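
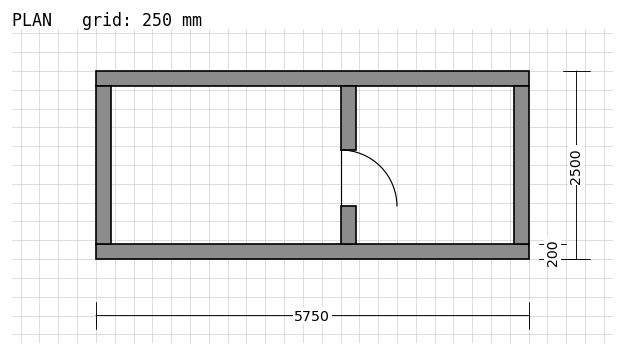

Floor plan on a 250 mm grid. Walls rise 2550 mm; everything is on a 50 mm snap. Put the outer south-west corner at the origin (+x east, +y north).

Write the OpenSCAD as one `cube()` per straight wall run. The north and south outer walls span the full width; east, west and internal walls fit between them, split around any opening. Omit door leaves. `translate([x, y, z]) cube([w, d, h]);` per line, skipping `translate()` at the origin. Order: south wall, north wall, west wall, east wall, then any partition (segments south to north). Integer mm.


cube([5750, 200, 2550]);
translate([0, 2300, 0]) cube([5750, 200, 2550]);
translate([0, 200, 0]) cube([200, 2100, 2550]);
translate([5550, 200, 0]) cube([200, 2100, 2550]);
translate([3250, 200, 0]) cube([200, 500, 2550]);
translate([3250, 1450, 0]) cube([200, 850, 2550]);


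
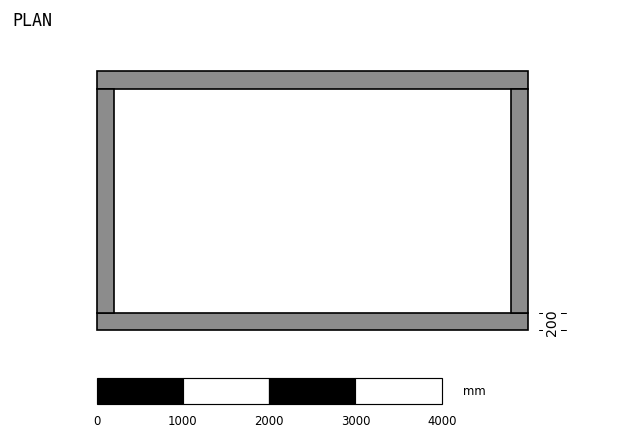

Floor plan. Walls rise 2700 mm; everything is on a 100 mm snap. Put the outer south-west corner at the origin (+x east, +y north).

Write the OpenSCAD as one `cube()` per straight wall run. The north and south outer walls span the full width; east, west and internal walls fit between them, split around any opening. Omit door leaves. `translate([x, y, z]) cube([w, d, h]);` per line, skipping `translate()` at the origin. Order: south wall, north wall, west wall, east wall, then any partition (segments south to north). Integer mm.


cube([5000, 200, 2700]);
translate([0, 2800, 0]) cube([5000, 200, 2700]);
translate([0, 200, 0]) cube([200, 2600, 2700]);
translate([4800, 200, 0]) cube([200, 2600, 2700]);


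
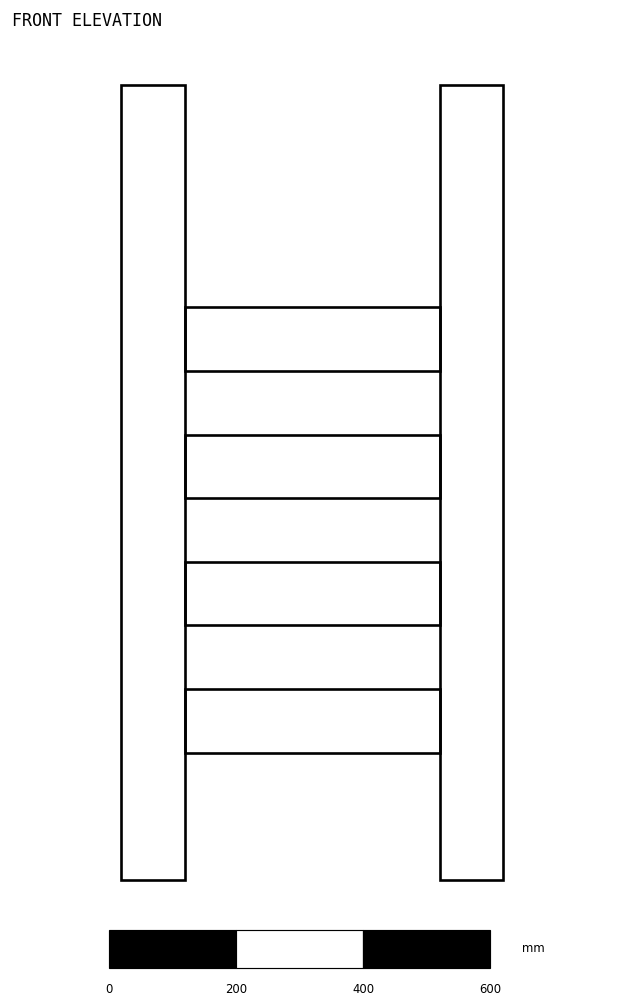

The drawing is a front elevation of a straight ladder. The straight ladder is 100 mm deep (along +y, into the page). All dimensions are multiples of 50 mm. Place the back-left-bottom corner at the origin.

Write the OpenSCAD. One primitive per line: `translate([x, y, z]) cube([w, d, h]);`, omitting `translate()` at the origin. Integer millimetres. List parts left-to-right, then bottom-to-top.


cube([100, 100, 1250]);
translate([100, 0, 200]) cube([400, 100, 100]);
translate([100, 0, 400]) cube([400, 100, 100]);
translate([100, 0, 600]) cube([400, 100, 100]);
translate([100, 0, 800]) cube([400, 100, 100]);
translate([500, 0, 0]) cube([100, 100, 1250]);


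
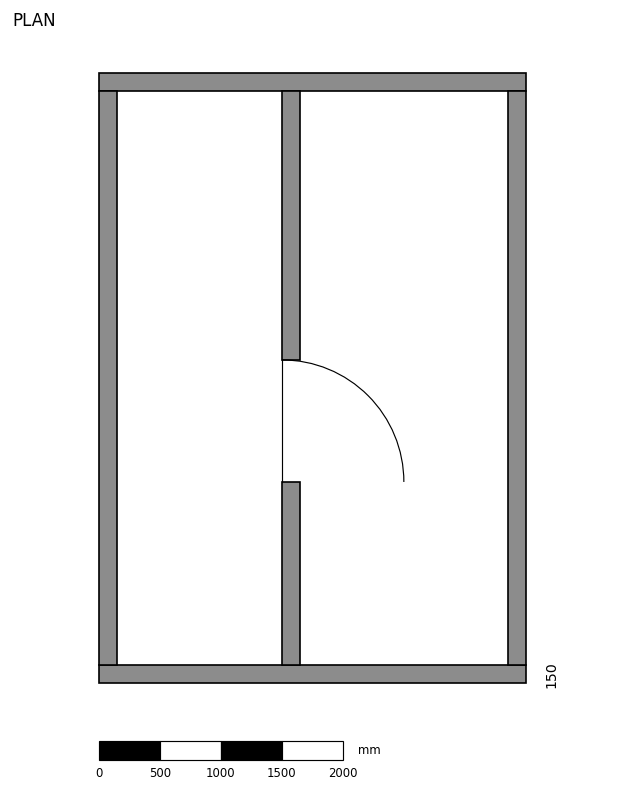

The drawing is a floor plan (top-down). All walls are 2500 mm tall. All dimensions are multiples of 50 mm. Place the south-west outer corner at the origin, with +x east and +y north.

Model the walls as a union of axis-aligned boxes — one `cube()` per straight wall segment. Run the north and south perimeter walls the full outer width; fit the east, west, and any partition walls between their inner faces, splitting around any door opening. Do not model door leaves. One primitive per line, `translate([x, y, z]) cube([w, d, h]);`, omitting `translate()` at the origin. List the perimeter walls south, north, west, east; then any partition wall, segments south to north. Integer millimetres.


cube([3500, 150, 2500]);
translate([0, 4850, 0]) cube([3500, 150, 2500]);
translate([0, 150, 0]) cube([150, 4700, 2500]);
translate([3350, 150, 0]) cube([150, 4700, 2500]);
translate([1500, 150, 0]) cube([150, 1500, 2500]);
translate([1500, 2650, 0]) cube([150, 2200, 2500]);


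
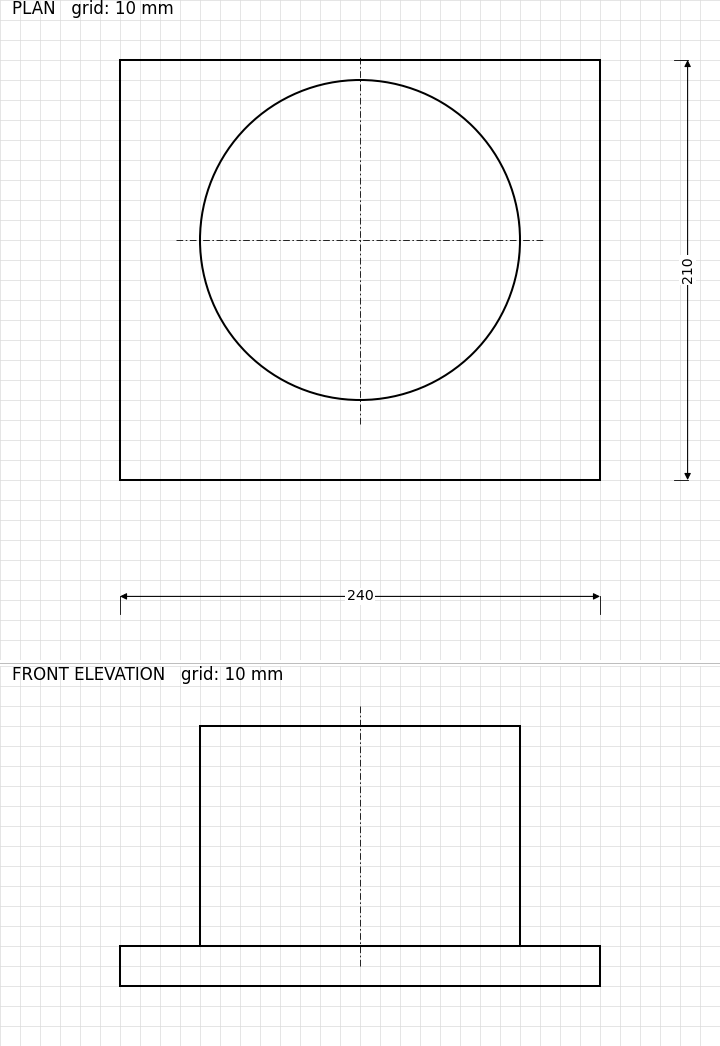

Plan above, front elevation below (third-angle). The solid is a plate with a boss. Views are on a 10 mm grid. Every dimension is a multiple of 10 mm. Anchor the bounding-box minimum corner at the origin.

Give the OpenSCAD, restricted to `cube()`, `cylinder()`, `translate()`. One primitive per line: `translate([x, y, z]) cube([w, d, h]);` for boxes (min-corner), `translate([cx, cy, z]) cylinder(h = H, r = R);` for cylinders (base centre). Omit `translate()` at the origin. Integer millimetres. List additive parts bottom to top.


cube([240, 210, 20]);
translate([120, 120, 20]) cylinder(h = 110, r = 80);


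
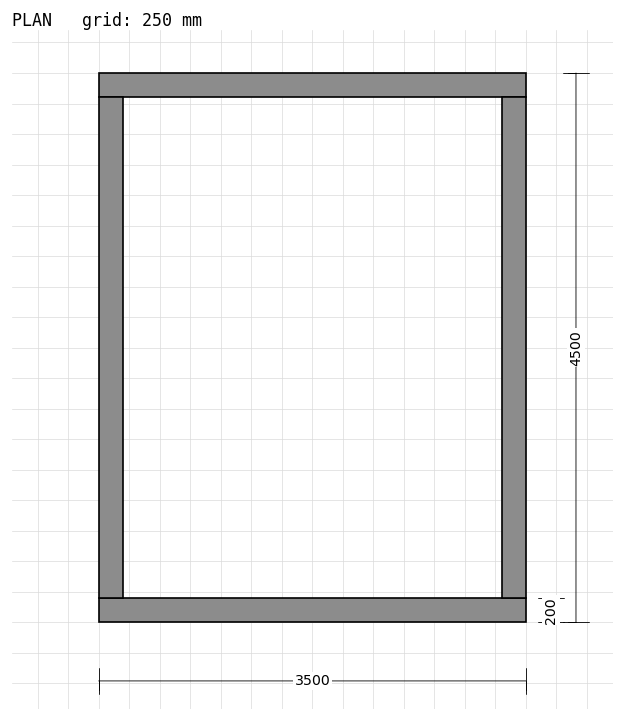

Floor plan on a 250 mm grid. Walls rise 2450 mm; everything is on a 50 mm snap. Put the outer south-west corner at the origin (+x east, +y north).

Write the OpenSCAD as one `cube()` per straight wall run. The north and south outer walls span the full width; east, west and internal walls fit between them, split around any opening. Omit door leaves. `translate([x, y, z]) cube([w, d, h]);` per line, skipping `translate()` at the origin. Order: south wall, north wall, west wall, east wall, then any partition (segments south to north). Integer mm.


cube([3500, 200, 2450]);
translate([0, 4300, 0]) cube([3500, 200, 2450]);
translate([0, 200, 0]) cube([200, 4100, 2450]);
translate([3300, 200, 0]) cube([200, 4100, 2450]);


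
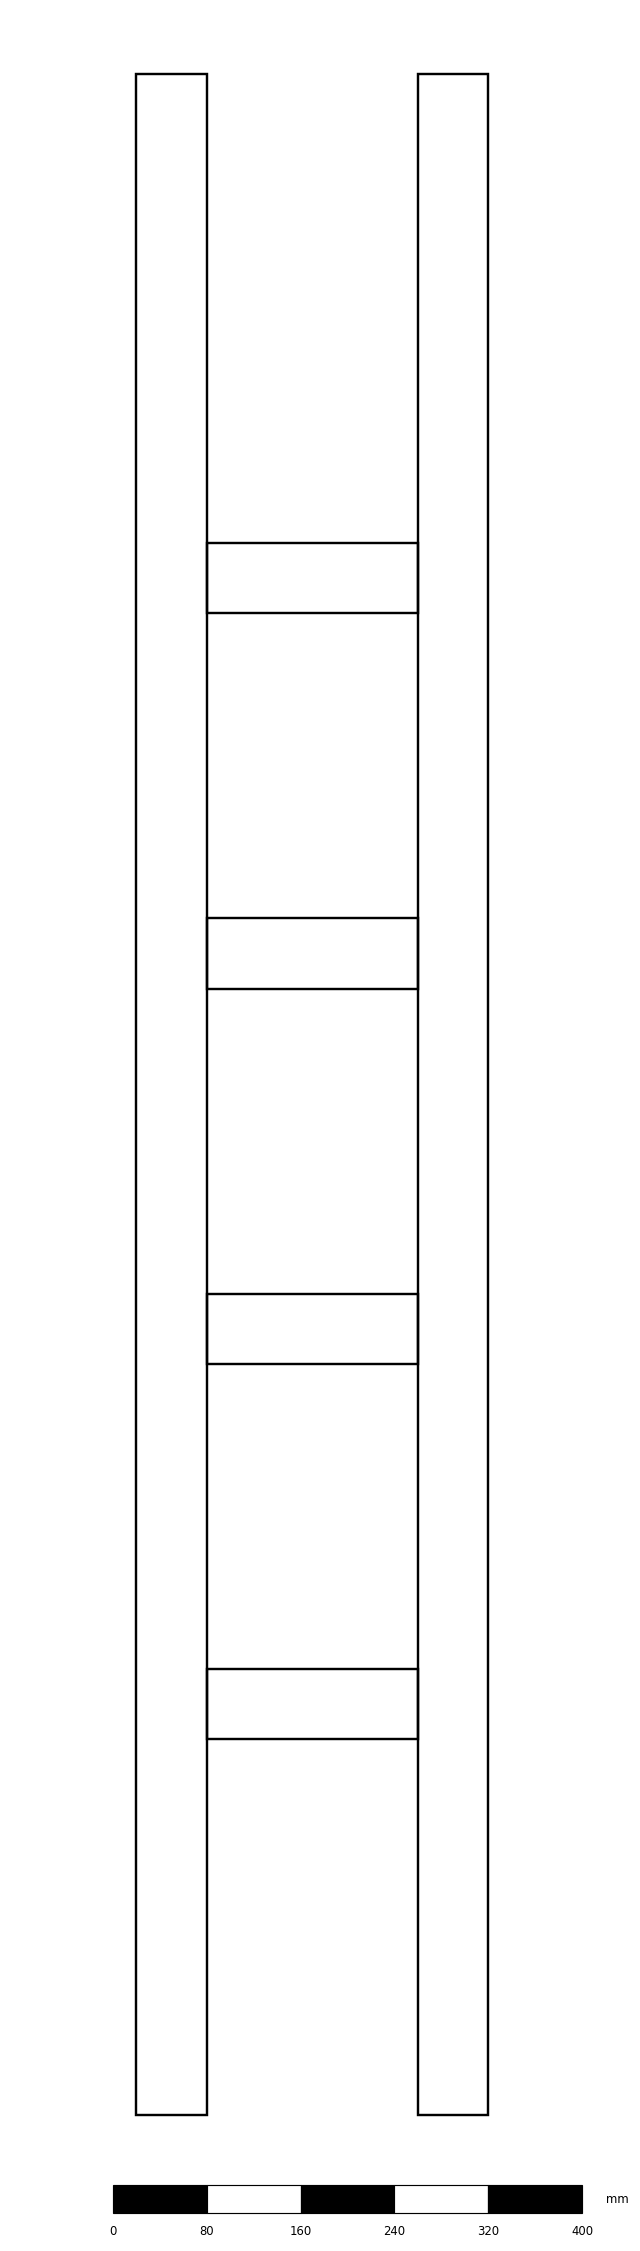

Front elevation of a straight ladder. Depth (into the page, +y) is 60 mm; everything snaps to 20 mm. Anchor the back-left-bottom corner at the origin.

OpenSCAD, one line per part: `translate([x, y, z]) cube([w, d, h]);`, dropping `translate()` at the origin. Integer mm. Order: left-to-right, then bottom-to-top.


cube([60, 60, 1740]);
translate([60, 0, 320]) cube([180, 60, 60]);
translate([60, 0, 640]) cube([180, 60, 60]);
translate([60, 0, 960]) cube([180, 60, 60]);
translate([60, 0, 1280]) cube([180, 60, 60]);
translate([240, 0, 0]) cube([60, 60, 1740]);


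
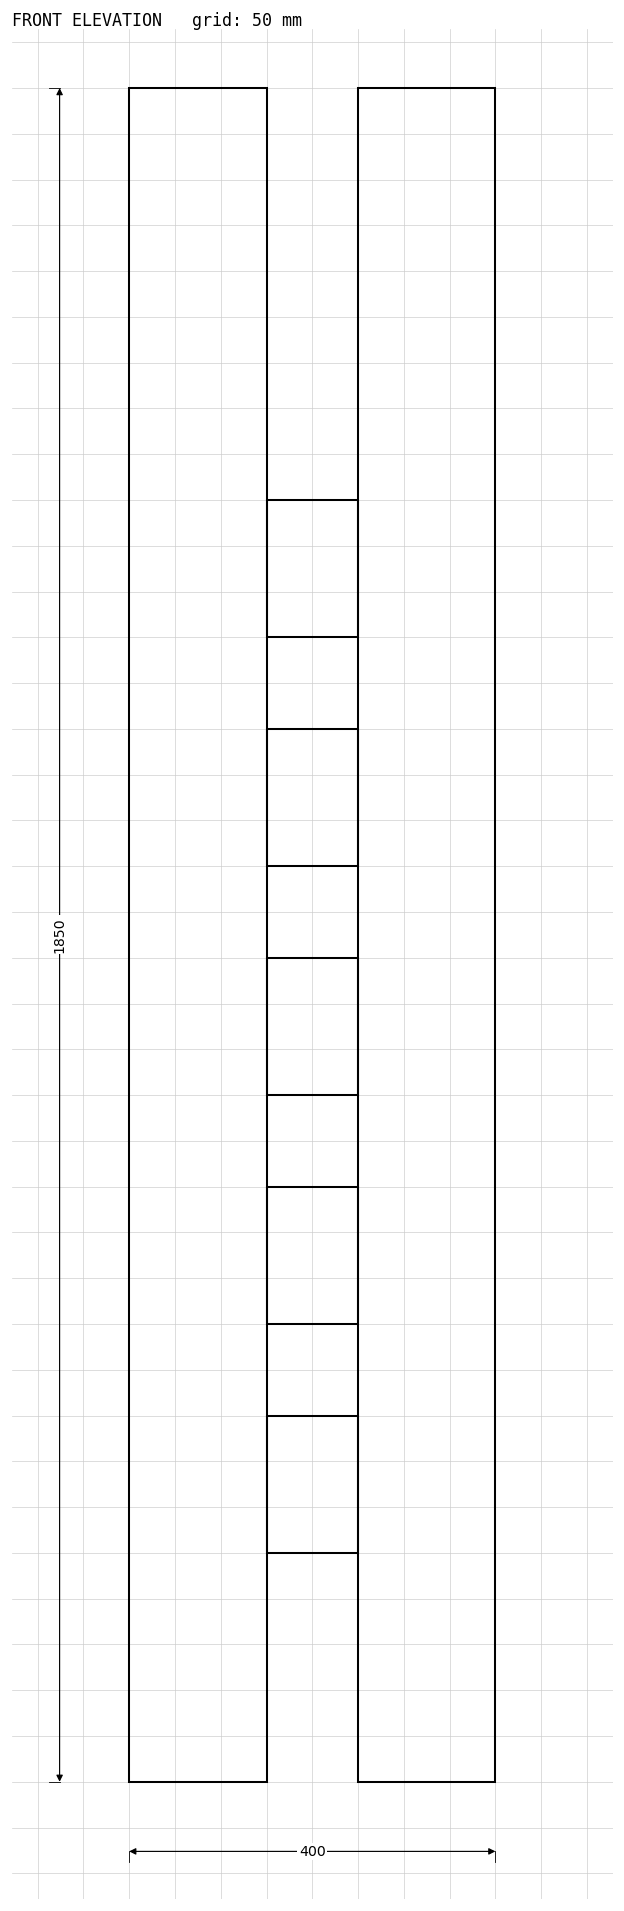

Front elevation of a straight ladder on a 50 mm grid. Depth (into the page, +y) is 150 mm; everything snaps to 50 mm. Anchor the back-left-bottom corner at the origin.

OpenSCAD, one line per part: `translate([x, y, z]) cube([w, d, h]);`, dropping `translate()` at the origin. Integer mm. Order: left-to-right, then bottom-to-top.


cube([150, 150, 1850]);
translate([150, 0, 250]) cube([100, 150, 150]);
translate([150, 0, 500]) cube([100, 150, 150]);
translate([150, 0, 750]) cube([100, 150, 150]);
translate([150, 0, 1000]) cube([100, 150, 150]);
translate([150, 0, 1250]) cube([100, 150, 150]);
translate([250, 0, 0]) cube([150, 150, 1850]);


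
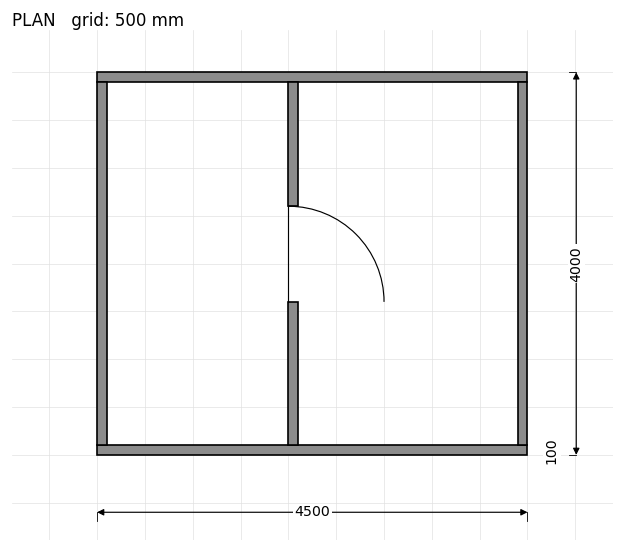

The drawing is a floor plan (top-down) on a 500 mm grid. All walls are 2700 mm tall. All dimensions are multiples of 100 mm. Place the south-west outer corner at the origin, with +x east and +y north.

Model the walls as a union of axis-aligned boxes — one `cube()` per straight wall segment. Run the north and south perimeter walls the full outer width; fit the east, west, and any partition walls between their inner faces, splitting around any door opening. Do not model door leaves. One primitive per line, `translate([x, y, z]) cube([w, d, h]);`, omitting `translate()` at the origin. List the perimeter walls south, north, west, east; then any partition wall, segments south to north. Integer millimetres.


cube([4500, 100, 2700]);
translate([0, 3900, 0]) cube([4500, 100, 2700]);
translate([0, 100, 0]) cube([100, 3800, 2700]);
translate([4400, 100, 0]) cube([100, 3800, 2700]);
translate([2000, 100, 0]) cube([100, 1500, 2700]);
translate([2000, 2600, 0]) cube([100, 1300, 2700]);


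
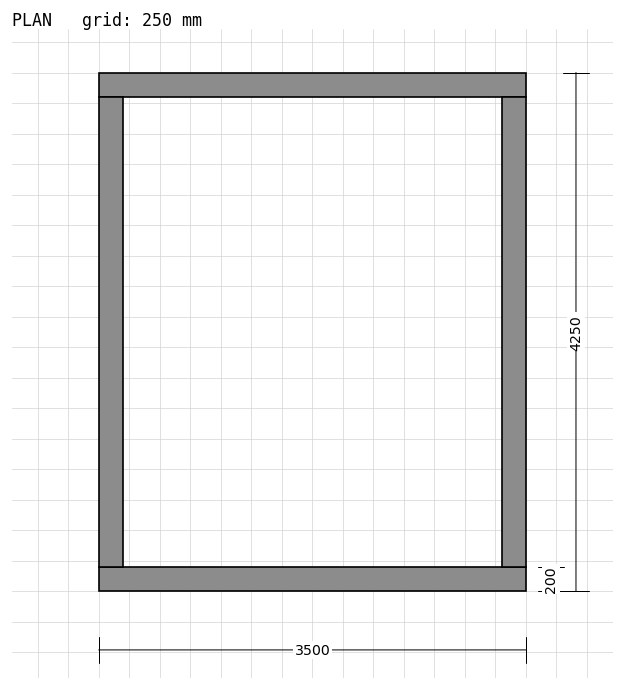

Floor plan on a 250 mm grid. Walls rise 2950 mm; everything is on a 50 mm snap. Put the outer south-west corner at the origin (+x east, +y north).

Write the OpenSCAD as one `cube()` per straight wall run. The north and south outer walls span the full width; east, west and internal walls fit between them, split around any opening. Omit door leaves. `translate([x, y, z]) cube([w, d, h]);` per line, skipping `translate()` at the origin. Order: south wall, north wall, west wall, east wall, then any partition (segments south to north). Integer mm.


cube([3500, 200, 2950]);
translate([0, 4050, 0]) cube([3500, 200, 2950]);
translate([0, 200, 0]) cube([200, 3850, 2950]);
translate([3300, 200, 0]) cube([200, 3850, 2950]);


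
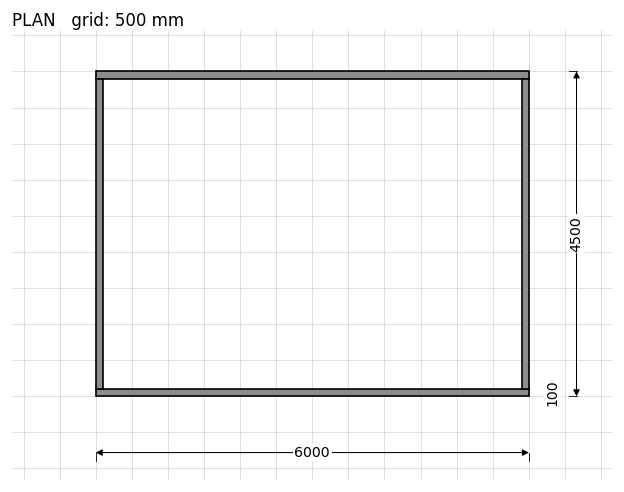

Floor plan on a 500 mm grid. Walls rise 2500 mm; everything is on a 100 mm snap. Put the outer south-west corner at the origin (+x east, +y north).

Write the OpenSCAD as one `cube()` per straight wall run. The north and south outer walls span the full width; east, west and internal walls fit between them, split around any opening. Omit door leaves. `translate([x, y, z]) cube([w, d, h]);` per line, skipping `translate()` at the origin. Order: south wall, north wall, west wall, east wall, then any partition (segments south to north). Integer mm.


cube([6000, 100, 2500]);
translate([0, 4400, 0]) cube([6000, 100, 2500]);
translate([0, 100, 0]) cube([100, 4300, 2500]);
translate([5900, 100, 0]) cube([100, 4300, 2500]);


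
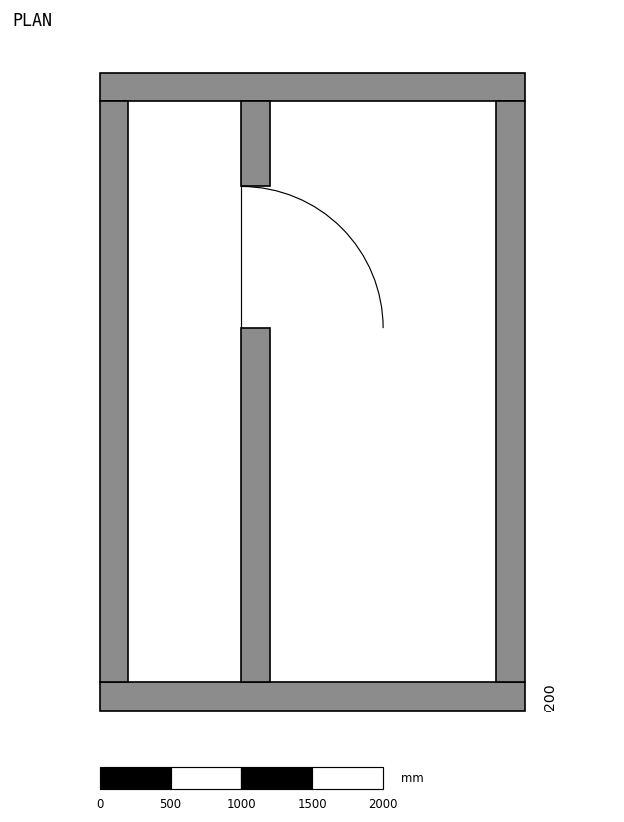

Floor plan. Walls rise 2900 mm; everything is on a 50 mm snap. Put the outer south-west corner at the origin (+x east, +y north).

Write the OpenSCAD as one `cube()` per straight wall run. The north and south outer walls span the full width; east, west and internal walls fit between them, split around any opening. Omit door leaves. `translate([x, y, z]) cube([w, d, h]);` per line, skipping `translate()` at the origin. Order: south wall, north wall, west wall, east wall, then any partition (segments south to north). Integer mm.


cube([3000, 200, 2900]);
translate([0, 4300, 0]) cube([3000, 200, 2900]);
translate([0, 200, 0]) cube([200, 4100, 2900]);
translate([2800, 200, 0]) cube([200, 4100, 2900]);
translate([1000, 200, 0]) cube([200, 2500, 2900]);
translate([1000, 3700, 0]) cube([200, 600, 2900]);


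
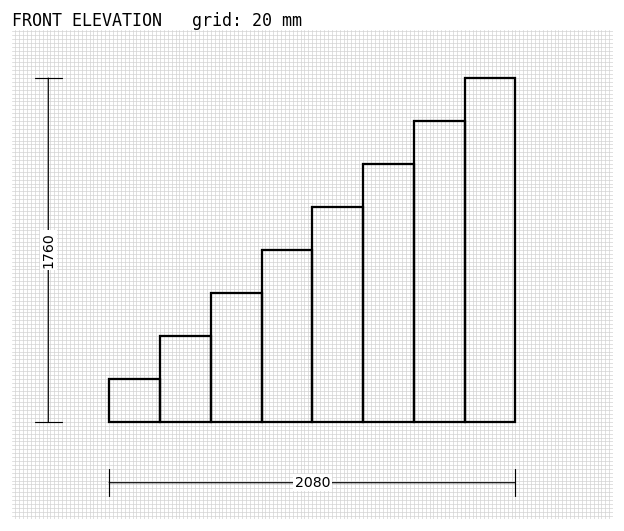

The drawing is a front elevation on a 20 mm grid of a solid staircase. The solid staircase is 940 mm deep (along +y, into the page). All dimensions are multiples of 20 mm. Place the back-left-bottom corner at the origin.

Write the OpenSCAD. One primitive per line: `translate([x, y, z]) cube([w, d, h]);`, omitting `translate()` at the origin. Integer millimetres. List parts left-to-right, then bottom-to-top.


cube([260, 940, 220]);
translate([260, 0, 0]) cube([260, 940, 440]);
translate([520, 0, 0]) cube([260, 940, 660]);
translate([780, 0, 0]) cube([260, 940, 880]);
translate([1040, 0, 0]) cube([260, 940, 1100]);
translate([1300, 0, 0]) cube([260, 940, 1320]);
translate([1560, 0, 0]) cube([260, 940, 1540]);
translate([1820, 0, 0]) cube([260, 940, 1760]);


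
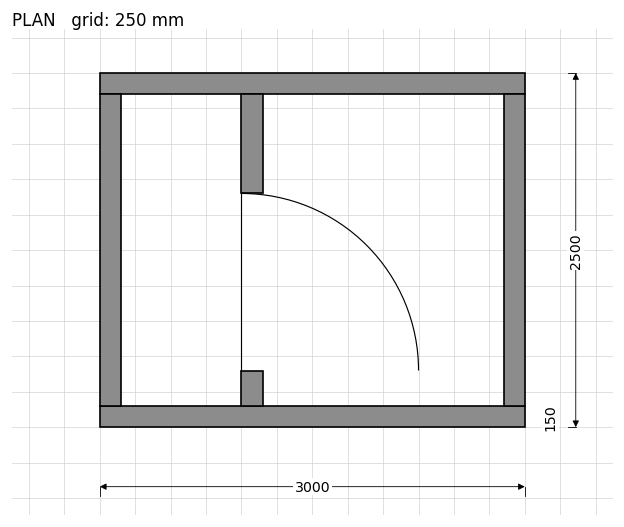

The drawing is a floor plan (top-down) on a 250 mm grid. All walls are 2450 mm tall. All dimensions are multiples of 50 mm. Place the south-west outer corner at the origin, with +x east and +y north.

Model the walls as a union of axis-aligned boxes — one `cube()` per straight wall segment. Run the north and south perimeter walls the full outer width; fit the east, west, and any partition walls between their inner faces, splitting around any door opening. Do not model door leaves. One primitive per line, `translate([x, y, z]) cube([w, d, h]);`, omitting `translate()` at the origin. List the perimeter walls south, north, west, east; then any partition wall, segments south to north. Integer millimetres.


cube([3000, 150, 2450]);
translate([0, 2350, 0]) cube([3000, 150, 2450]);
translate([0, 150, 0]) cube([150, 2200, 2450]);
translate([2850, 150, 0]) cube([150, 2200, 2450]);
translate([1000, 150, 0]) cube([150, 250, 2450]);
translate([1000, 1650, 0]) cube([150, 700, 2450]);


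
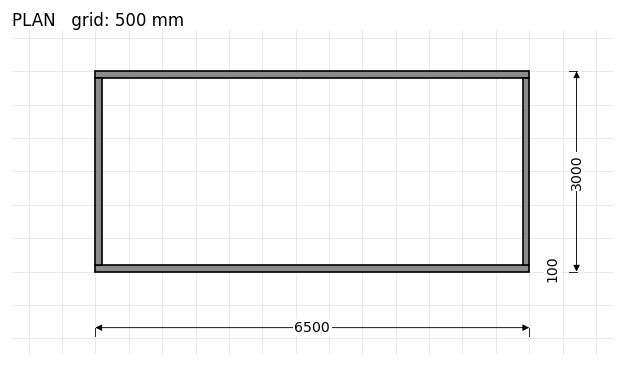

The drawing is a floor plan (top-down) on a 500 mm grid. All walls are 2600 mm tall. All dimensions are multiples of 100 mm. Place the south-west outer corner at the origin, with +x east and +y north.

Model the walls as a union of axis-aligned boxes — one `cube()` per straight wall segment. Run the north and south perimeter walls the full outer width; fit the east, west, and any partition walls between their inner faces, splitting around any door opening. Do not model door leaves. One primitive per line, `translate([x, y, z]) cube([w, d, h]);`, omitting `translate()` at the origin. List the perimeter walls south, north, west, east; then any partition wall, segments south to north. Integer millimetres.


cube([6500, 100, 2600]);
translate([0, 2900, 0]) cube([6500, 100, 2600]);
translate([0, 100, 0]) cube([100, 2800, 2600]);
translate([6400, 100, 0]) cube([100, 2800, 2600]);


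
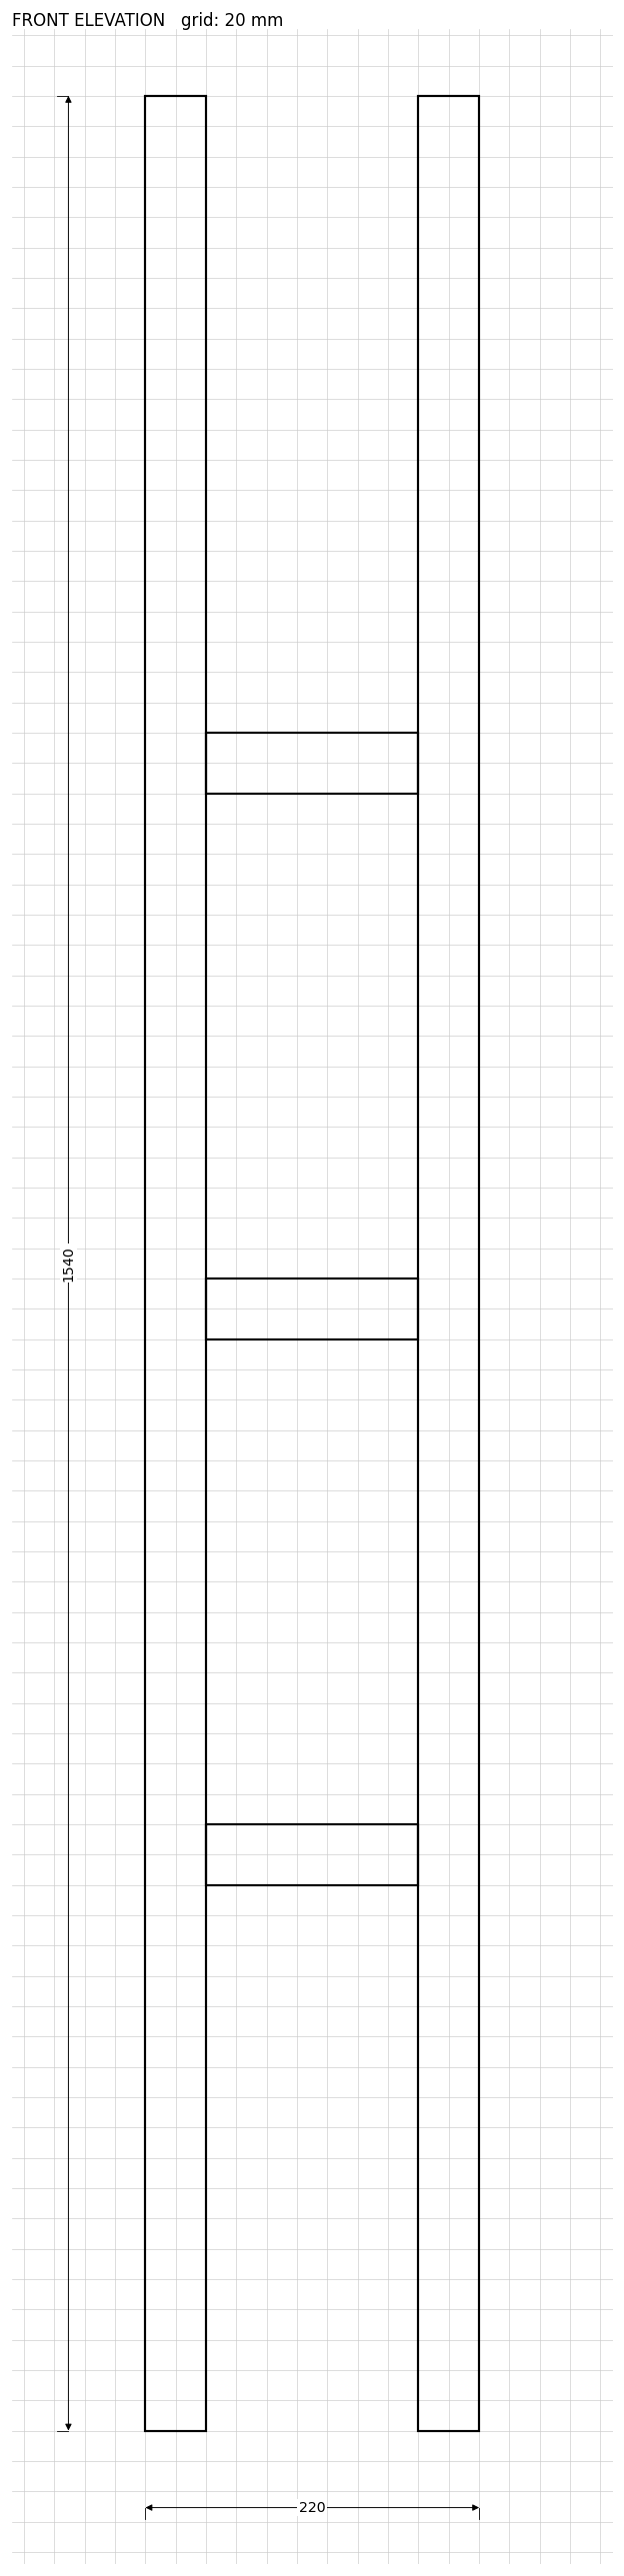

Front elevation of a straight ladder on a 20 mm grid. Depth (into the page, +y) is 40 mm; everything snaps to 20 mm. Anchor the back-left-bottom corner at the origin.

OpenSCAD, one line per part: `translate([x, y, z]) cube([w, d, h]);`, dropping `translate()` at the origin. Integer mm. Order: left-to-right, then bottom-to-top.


cube([40, 40, 1540]);
translate([40, 0, 360]) cube([140, 40, 40]);
translate([40, 0, 720]) cube([140, 40, 40]);
translate([40, 0, 1080]) cube([140, 40, 40]);
translate([180, 0, 0]) cube([40, 40, 1540]);


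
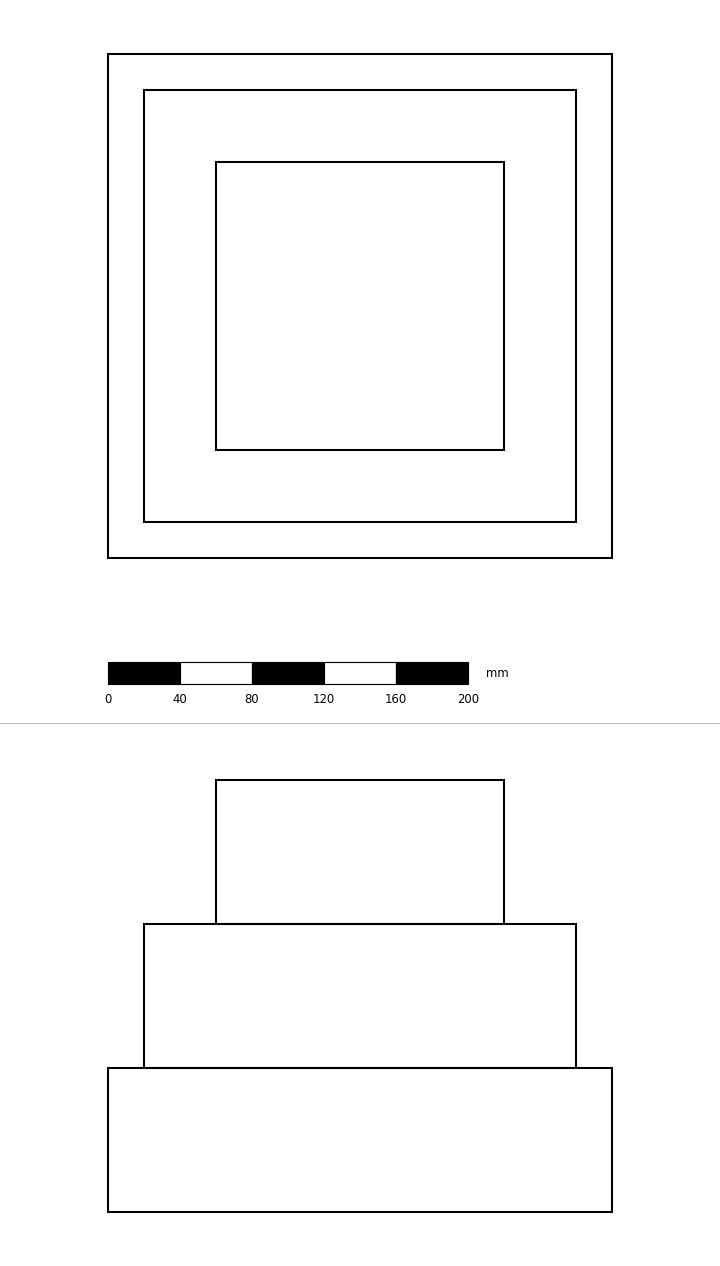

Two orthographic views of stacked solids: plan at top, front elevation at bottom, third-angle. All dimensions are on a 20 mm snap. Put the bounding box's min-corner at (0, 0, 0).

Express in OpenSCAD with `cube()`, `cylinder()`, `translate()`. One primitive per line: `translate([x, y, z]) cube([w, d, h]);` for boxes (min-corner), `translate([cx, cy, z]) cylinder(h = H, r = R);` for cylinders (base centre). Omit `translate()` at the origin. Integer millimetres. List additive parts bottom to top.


cube([280, 280, 80]);
translate([20, 20, 80]) cube([240, 240, 80]);
translate([60, 60, 160]) cube([160, 160, 80]);


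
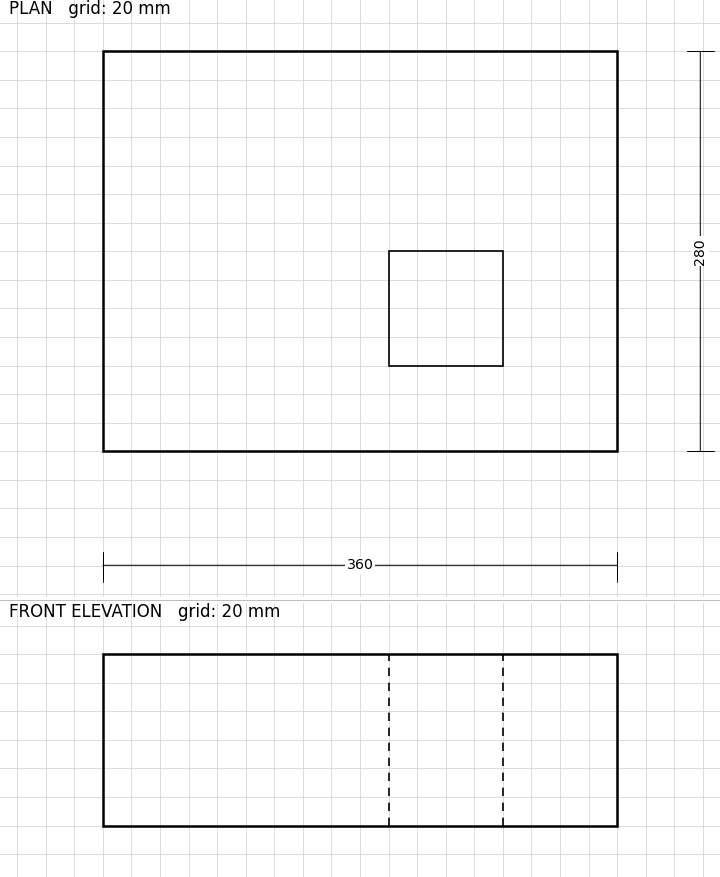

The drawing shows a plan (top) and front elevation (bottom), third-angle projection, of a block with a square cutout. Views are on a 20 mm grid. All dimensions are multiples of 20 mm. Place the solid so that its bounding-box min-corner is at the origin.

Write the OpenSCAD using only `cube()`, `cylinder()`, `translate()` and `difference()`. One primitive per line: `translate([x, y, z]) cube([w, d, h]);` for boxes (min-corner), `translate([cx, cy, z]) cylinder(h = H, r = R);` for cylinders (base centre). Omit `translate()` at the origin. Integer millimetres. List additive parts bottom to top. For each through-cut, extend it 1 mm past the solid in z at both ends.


difference() {
  cube([360, 280, 120]);
  translate([200, 60, -1]) cube([80, 80, 122]);
}


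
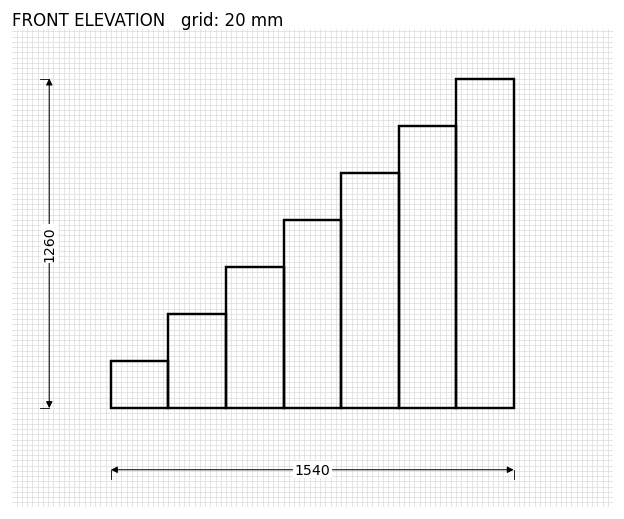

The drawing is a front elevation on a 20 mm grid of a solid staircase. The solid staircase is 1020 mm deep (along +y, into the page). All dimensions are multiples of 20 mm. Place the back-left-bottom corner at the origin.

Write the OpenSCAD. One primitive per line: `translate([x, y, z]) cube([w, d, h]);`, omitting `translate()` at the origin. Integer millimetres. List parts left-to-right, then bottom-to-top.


cube([220, 1020, 180]);
translate([220, 0, 0]) cube([220, 1020, 360]);
translate([440, 0, 0]) cube([220, 1020, 540]);
translate([660, 0, 0]) cube([220, 1020, 720]);
translate([880, 0, 0]) cube([220, 1020, 900]);
translate([1100, 0, 0]) cube([220, 1020, 1080]);
translate([1320, 0, 0]) cube([220, 1020, 1260]);


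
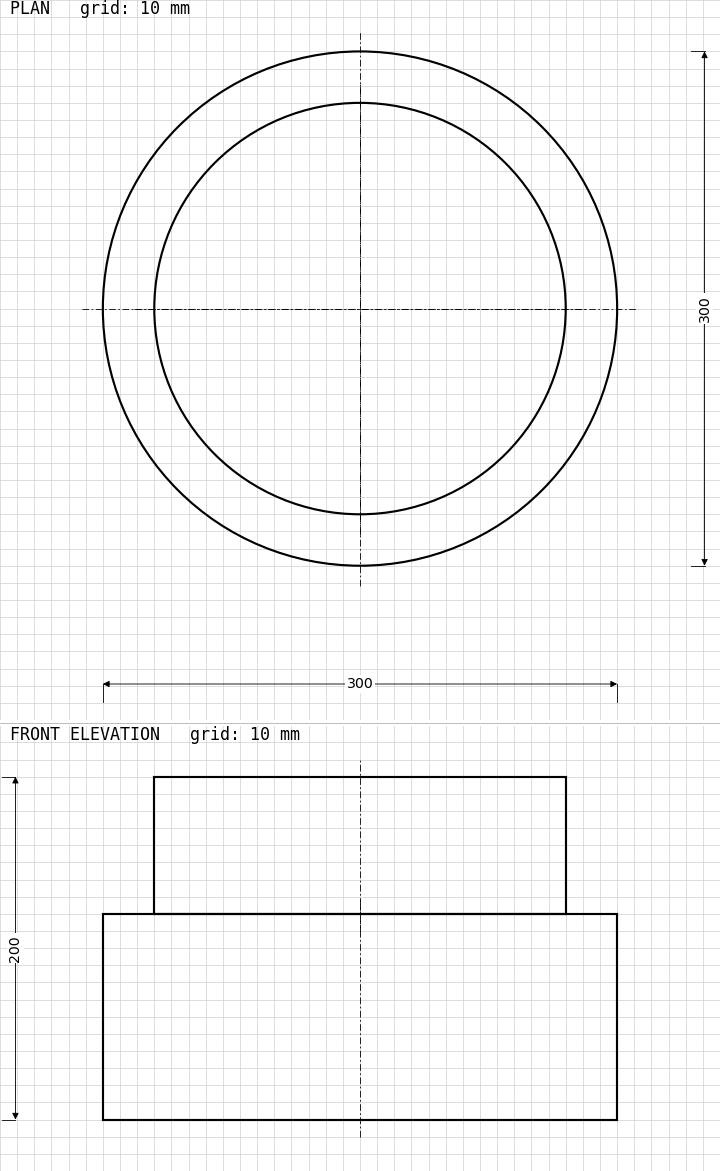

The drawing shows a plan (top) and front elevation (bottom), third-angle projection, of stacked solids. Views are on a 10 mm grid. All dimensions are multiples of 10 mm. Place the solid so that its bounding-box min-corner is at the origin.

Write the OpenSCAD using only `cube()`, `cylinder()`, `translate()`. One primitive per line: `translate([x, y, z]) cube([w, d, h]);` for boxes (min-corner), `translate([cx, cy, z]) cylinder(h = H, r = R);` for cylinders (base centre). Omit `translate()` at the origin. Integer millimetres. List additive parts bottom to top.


translate([150, 150, 0]) cylinder(h = 120, r = 150);
translate([150, 150, 120]) cylinder(h = 80, r = 120);


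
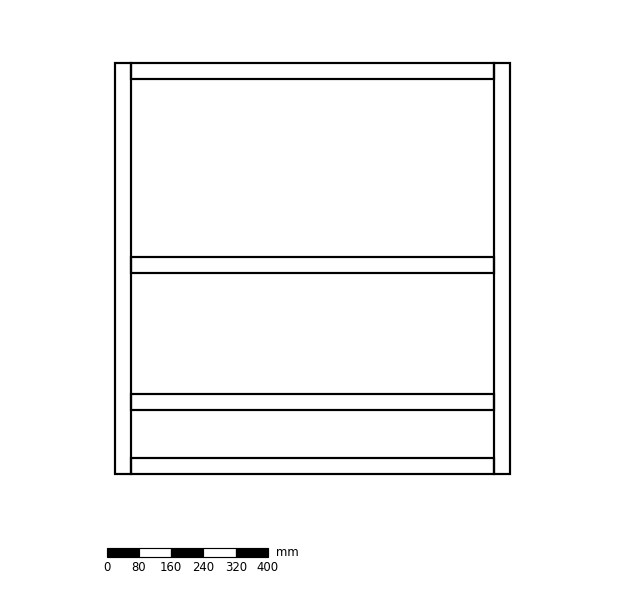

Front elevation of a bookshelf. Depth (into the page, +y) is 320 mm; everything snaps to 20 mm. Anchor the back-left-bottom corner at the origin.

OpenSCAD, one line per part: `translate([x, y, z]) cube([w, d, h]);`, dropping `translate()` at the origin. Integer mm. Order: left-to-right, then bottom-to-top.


cube([40, 320, 1020]);
translate([40, 0, 0]) cube([900, 320, 40]);
translate([40, 0, 160]) cube([900, 320, 40]);
translate([40, 0, 500]) cube([900, 320, 40]);
translate([40, 0, 980]) cube([900, 320, 40]);
translate([940, 0, 0]) cube([40, 320, 1020]);


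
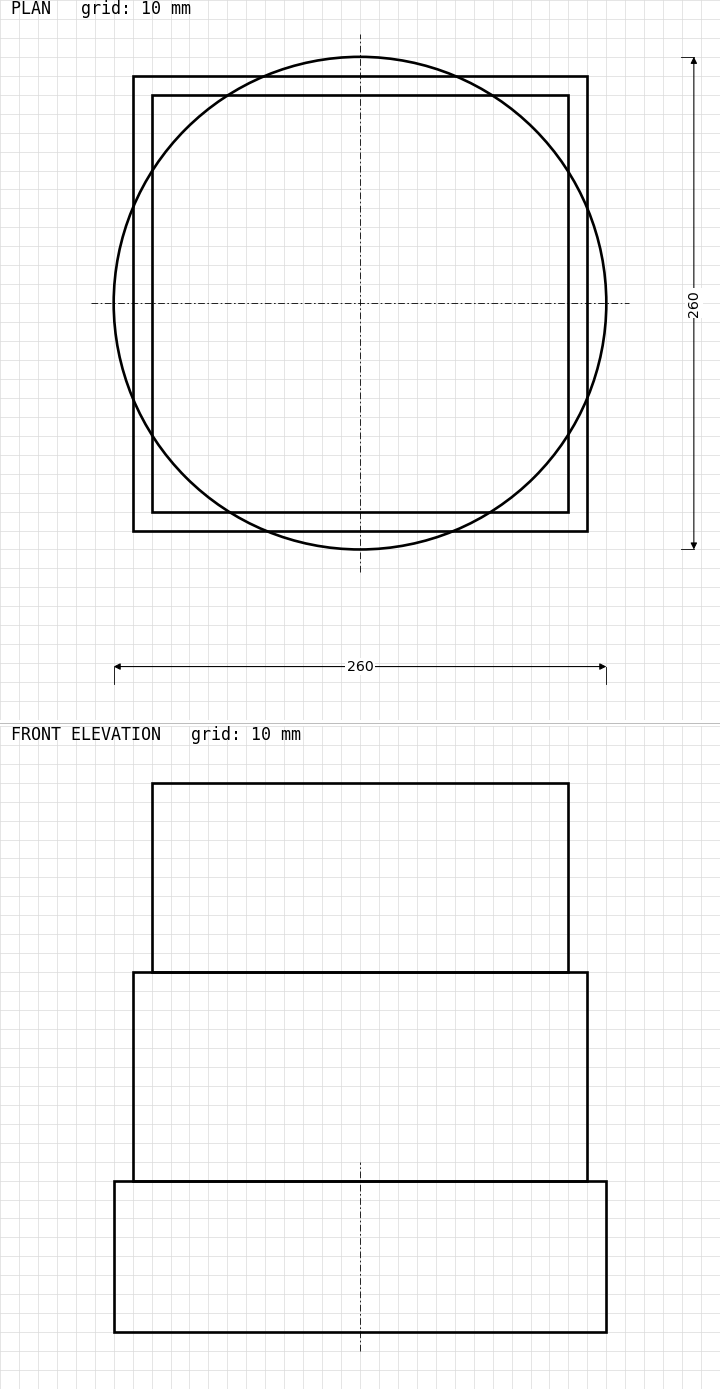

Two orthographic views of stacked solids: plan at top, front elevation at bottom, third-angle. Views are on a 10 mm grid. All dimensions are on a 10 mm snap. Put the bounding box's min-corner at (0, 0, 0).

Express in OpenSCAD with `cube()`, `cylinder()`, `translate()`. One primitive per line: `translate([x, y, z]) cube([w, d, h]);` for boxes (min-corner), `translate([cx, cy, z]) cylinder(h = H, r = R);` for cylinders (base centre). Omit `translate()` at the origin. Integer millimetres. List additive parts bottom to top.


translate([130, 130, 0]) cylinder(h = 80, r = 130);
translate([10, 10, 80]) cube([240, 240, 110]);
translate([20, 20, 190]) cube([220, 220, 100]);


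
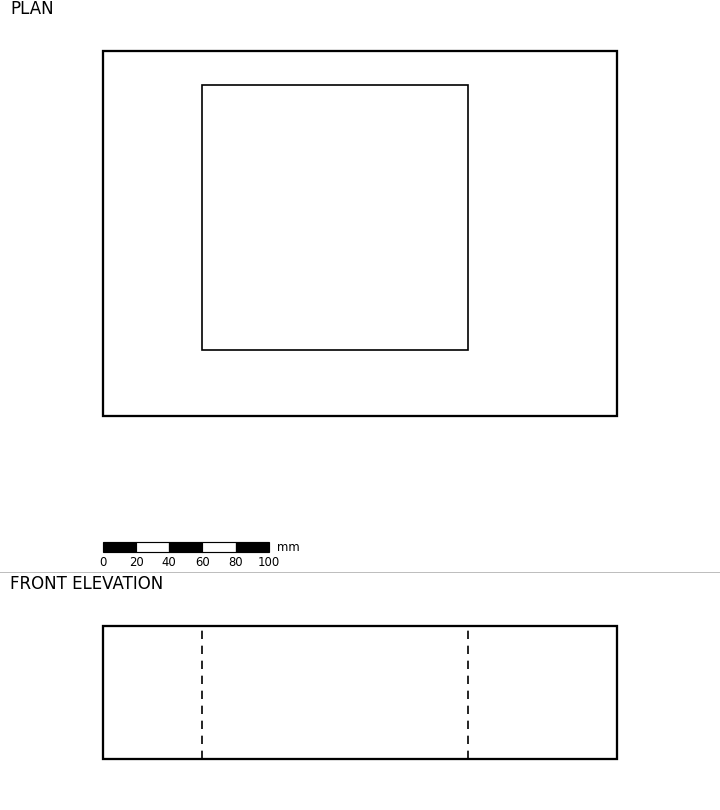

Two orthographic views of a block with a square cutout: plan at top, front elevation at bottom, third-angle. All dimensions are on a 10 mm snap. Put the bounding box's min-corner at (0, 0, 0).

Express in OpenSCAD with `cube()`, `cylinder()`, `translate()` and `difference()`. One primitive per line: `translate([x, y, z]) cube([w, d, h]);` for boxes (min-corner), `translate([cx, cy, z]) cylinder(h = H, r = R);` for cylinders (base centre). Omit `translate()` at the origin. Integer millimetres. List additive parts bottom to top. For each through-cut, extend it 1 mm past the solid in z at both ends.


difference() {
  cube([310, 220, 80]);
  translate([60, 40, -1]) cube([160, 160, 82]);
}


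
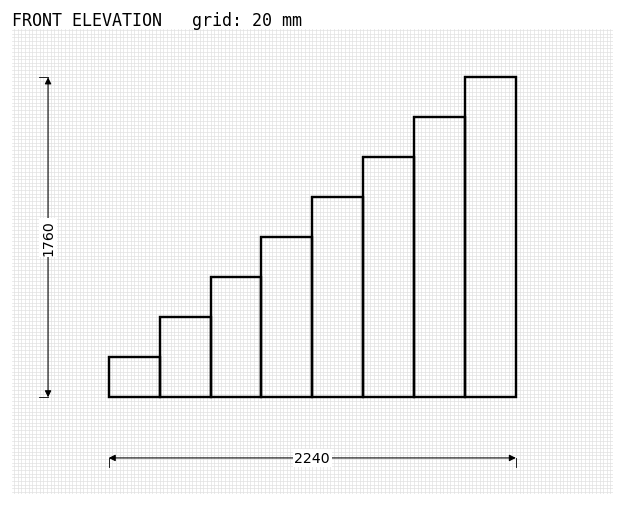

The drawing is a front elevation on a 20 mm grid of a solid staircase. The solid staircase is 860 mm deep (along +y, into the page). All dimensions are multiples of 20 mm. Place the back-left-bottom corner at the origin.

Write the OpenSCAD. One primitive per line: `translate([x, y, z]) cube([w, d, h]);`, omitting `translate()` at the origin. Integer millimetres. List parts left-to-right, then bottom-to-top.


cube([280, 860, 220]);
translate([280, 0, 0]) cube([280, 860, 440]);
translate([560, 0, 0]) cube([280, 860, 660]);
translate([840, 0, 0]) cube([280, 860, 880]);
translate([1120, 0, 0]) cube([280, 860, 1100]);
translate([1400, 0, 0]) cube([280, 860, 1320]);
translate([1680, 0, 0]) cube([280, 860, 1540]);
translate([1960, 0, 0]) cube([280, 860, 1760]);


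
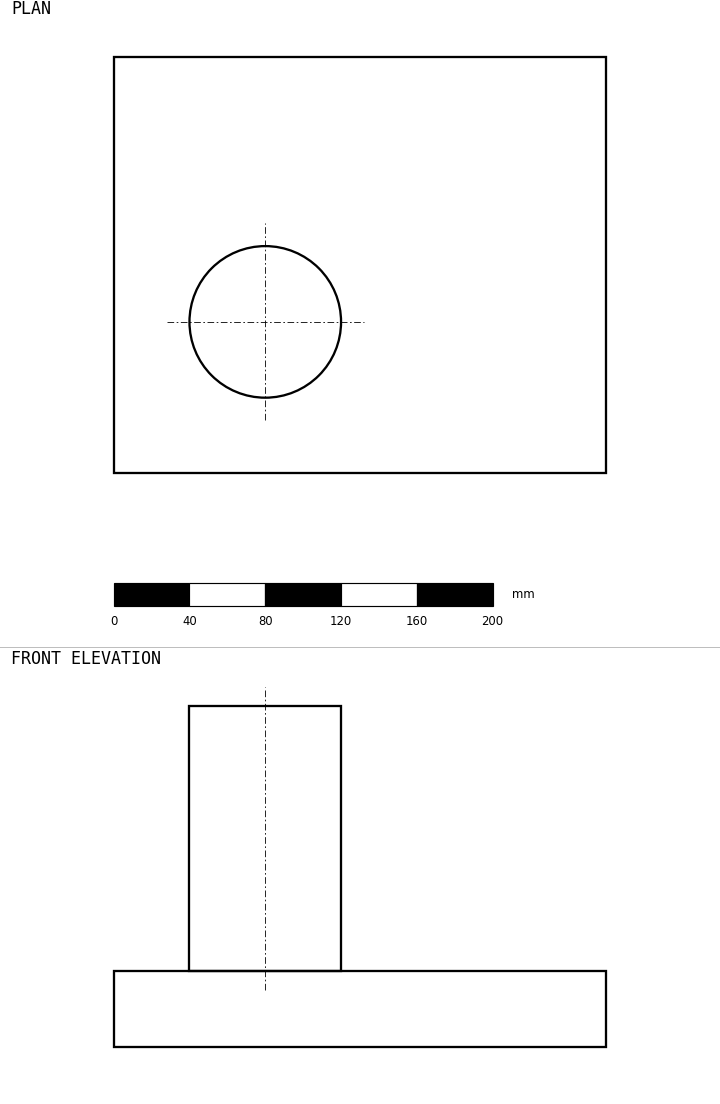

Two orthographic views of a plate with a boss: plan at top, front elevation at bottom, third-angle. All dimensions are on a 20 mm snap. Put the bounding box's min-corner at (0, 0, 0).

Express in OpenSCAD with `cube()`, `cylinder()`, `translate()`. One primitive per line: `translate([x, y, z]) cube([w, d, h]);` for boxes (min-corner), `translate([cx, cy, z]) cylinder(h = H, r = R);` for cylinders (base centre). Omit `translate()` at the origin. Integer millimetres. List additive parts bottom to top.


cube([260, 220, 40]);
translate([80, 80, 40]) cylinder(h = 140, r = 40);


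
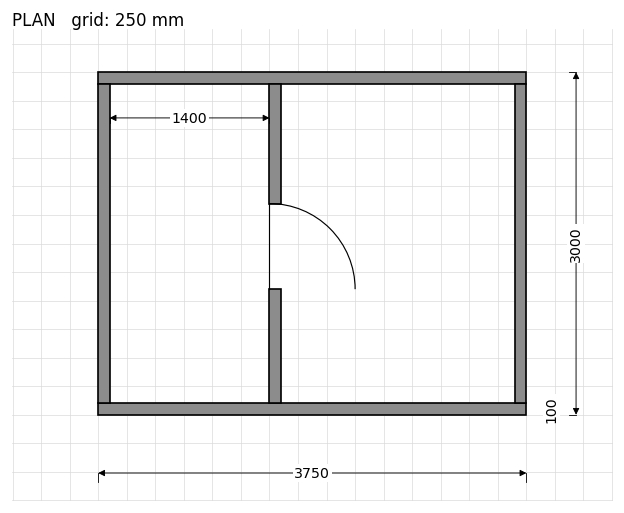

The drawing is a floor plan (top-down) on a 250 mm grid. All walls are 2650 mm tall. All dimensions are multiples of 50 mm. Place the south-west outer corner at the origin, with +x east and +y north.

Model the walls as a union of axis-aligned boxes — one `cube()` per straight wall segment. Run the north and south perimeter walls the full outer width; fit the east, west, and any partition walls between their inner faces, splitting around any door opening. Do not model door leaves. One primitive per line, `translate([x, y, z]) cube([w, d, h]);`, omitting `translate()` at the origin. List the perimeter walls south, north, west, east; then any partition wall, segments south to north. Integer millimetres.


cube([3750, 100, 2650]);
translate([0, 2900, 0]) cube([3750, 100, 2650]);
translate([0, 100, 0]) cube([100, 2800, 2650]);
translate([3650, 100, 0]) cube([100, 2800, 2650]);
translate([1500, 100, 0]) cube([100, 1000, 2650]);
translate([1500, 1850, 0]) cube([100, 1050, 2650]);


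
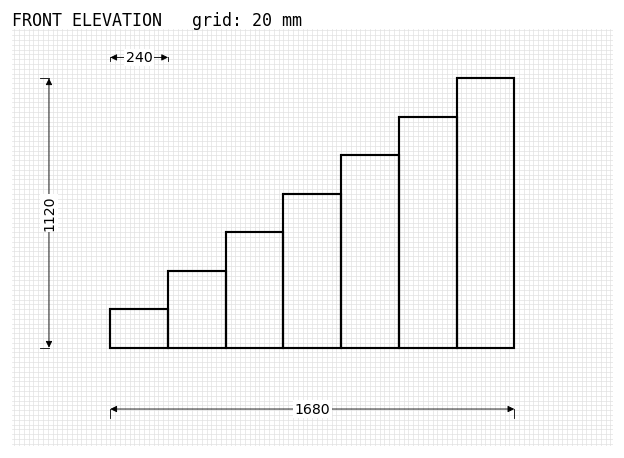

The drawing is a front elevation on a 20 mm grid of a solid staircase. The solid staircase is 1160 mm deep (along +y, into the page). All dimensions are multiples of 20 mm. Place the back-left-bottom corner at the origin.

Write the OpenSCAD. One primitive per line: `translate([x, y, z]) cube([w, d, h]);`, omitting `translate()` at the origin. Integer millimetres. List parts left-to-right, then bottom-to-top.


cube([240, 1160, 160]);
translate([240, 0, 0]) cube([240, 1160, 320]);
translate([480, 0, 0]) cube([240, 1160, 480]);
translate([720, 0, 0]) cube([240, 1160, 640]);
translate([960, 0, 0]) cube([240, 1160, 800]);
translate([1200, 0, 0]) cube([240, 1160, 960]);
translate([1440, 0, 0]) cube([240, 1160, 1120]);


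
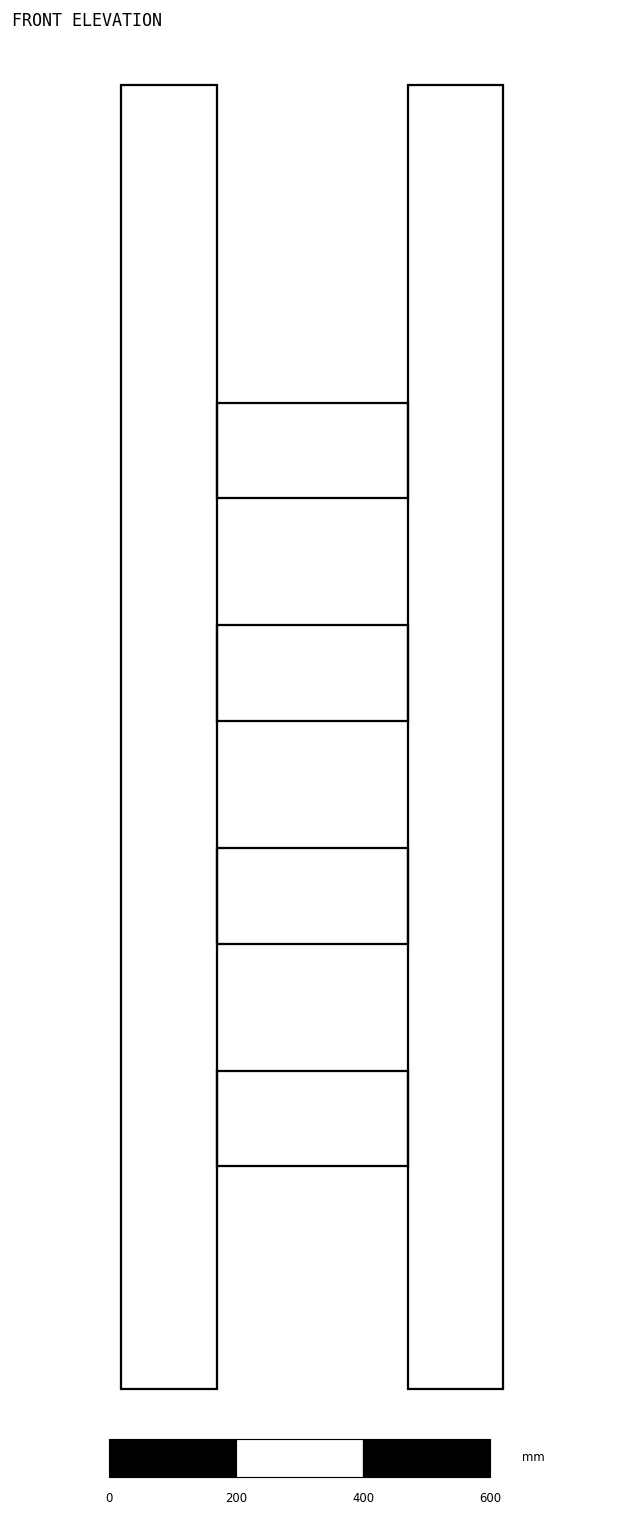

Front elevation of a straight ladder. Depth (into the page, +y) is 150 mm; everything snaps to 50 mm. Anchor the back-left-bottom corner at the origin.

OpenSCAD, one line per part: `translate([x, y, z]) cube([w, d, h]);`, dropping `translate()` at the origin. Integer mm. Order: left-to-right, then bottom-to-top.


cube([150, 150, 2050]);
translate([150, 0, 350]) cube([300, 150, 150]);
translate([150, 0, 700]) cube([300, 150, 150]);
translate([150, 0, 1050]) cube([300, 150, 150]);
translate([150, 0, 1400]) cube([300, 150, 150]);
translate([450, 0, 0]) cube([150, 150, 2050]);


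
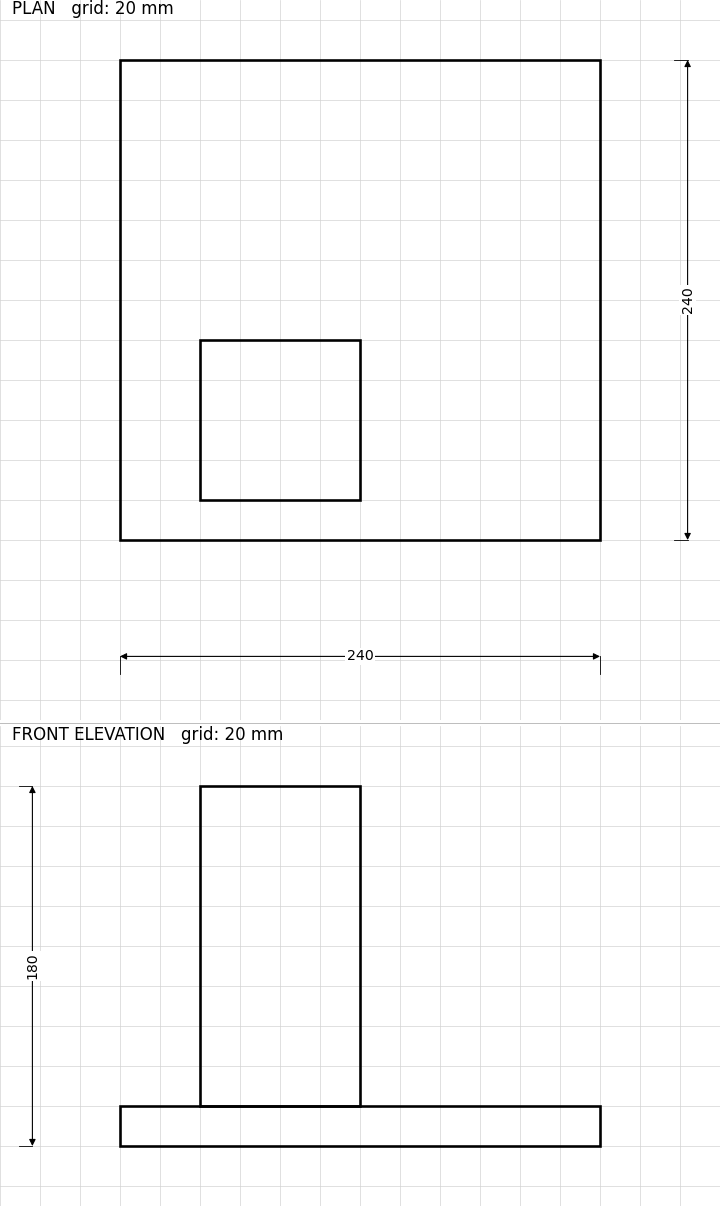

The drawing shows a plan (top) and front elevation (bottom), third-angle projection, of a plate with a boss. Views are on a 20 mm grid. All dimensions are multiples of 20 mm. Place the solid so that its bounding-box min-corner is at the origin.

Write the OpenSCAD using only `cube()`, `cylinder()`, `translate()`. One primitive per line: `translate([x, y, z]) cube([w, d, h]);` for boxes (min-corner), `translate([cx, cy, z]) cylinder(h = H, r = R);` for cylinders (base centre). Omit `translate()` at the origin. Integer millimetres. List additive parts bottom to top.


cube([240, 240, 20]);
translate([40, 20, 20]) cube([80, 80, 160]);


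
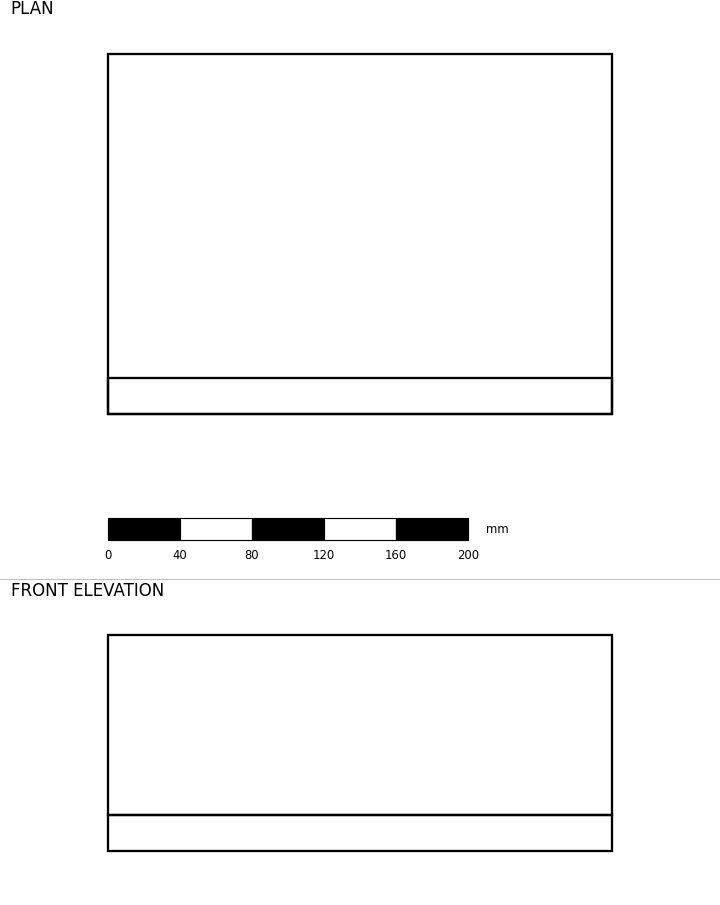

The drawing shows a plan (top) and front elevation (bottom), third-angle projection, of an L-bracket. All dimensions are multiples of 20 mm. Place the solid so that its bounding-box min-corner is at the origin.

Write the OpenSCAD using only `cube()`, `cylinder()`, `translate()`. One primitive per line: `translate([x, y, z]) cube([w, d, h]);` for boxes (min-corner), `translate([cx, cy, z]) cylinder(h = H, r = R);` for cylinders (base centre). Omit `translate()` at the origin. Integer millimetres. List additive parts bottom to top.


cube([280, 200, 20]);
translate([0, 0, 20]) cube([280, 20, 100]);


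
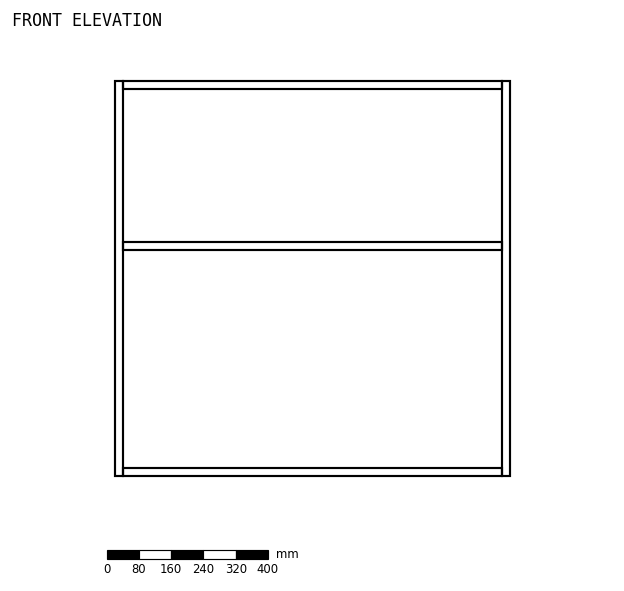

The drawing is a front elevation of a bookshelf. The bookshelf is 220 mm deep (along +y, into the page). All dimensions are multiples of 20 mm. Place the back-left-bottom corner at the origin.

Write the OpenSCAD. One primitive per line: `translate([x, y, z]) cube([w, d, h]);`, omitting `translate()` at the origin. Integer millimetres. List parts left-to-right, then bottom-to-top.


cube([20, 220, 980]);
translate([20, 0, 0]) cube([940, 220, 20]);
translate([20, 0, 560]) cube([940, 220, 20]);
translate([20, 0, 960]) cube([940, 220, 20]);
translate([960, 0, 0]) cube([20, 220, 980]);


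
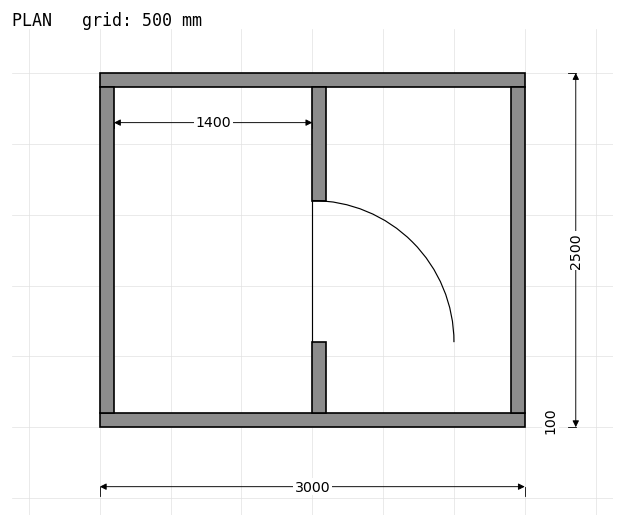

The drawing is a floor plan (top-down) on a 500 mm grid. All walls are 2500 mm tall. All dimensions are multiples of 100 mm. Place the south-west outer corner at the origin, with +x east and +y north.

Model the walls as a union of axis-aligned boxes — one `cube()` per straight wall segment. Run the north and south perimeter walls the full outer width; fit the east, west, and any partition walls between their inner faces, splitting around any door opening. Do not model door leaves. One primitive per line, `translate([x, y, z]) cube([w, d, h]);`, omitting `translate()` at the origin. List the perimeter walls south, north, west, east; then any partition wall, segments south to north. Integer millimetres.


cube([3000, 100, 2500]);
translate([0, 2400, 0]) cube([3000, 100, 2500]);
translate([0, 100, 0]) cube([100, 2300, 2500]);
translate([2900, 100, 0]) cube([100, 2300, 2500]);
translate([1500, 100, 0]) cube([100, 500, 2500]);
translate([1500, 1600, 0]) cube([100, 800, 2500]);


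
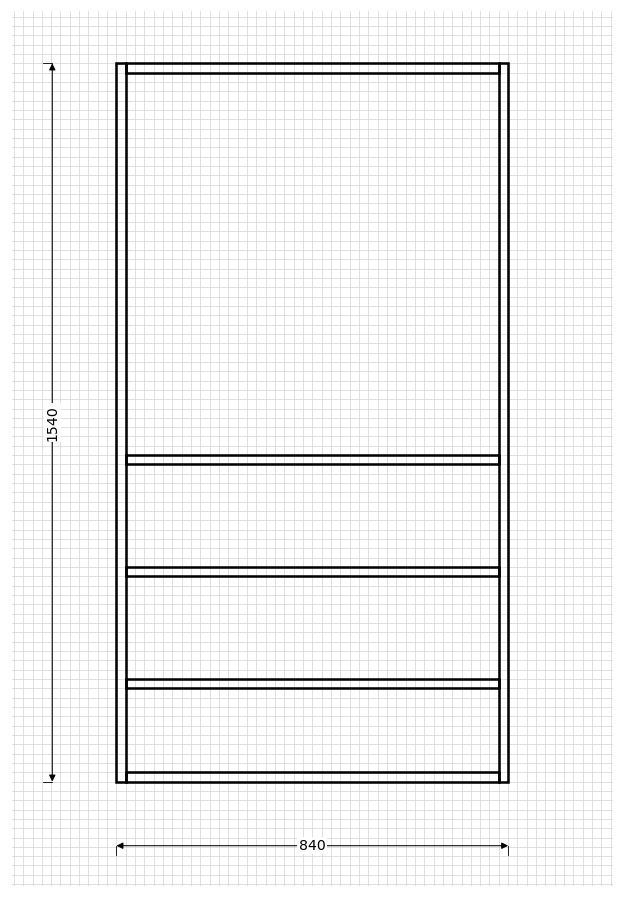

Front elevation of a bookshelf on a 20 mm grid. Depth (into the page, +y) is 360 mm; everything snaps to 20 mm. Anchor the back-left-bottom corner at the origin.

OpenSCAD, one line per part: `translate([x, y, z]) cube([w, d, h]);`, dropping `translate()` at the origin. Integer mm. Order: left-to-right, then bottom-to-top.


cube([20, 360, 1540]);
translate([20, 0, 0]) cube([800, 360, 20]);
translate([20, 0, 200]) cube([800, 360, 20]);
translate([20, 0, 440]) cube([800, 360, 20]);
translate([20, 0, 680]) cube([800, 360, 20]);
translate([20, 0, 1520]) cube([800, 360, 20]);
translate([820, 0, 0]) cube([20, 360, 1540]);


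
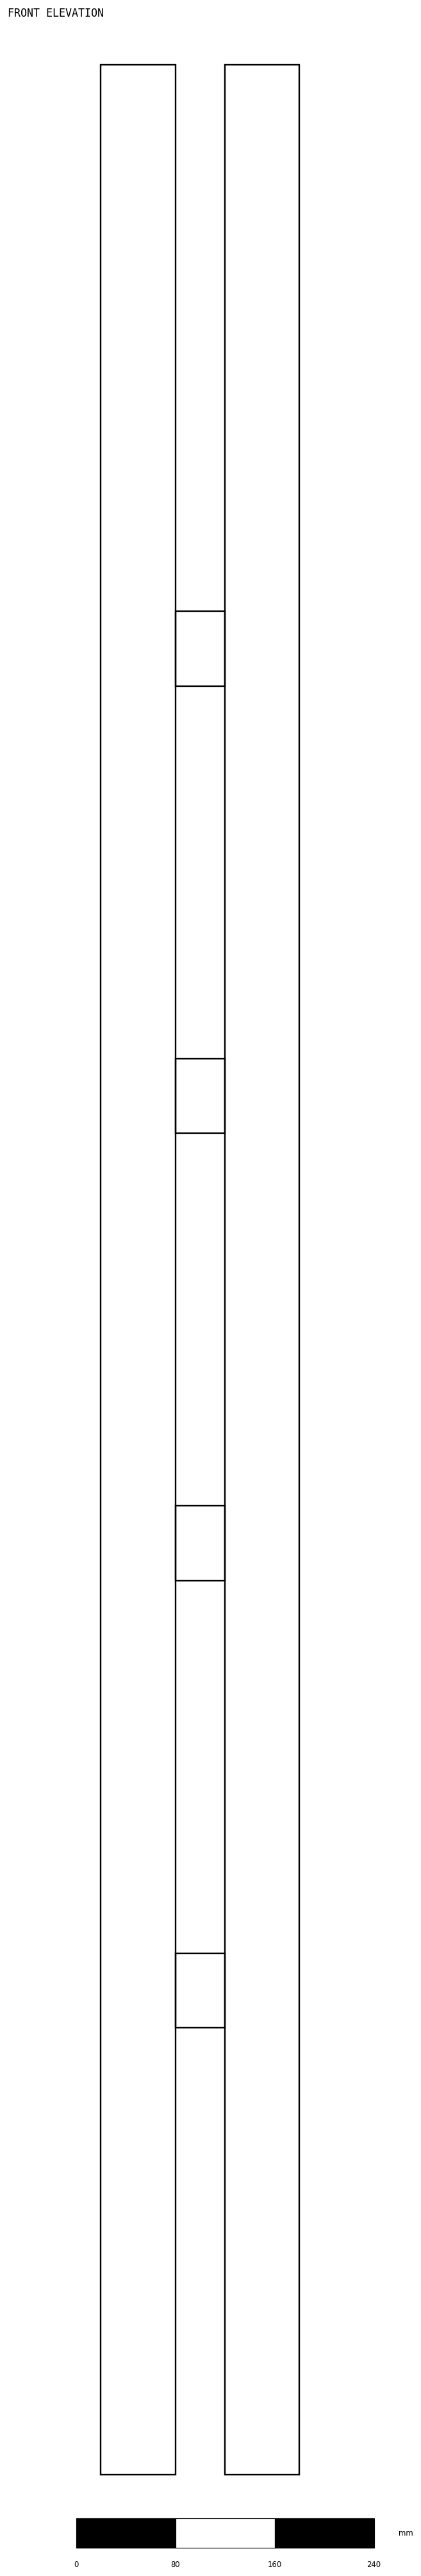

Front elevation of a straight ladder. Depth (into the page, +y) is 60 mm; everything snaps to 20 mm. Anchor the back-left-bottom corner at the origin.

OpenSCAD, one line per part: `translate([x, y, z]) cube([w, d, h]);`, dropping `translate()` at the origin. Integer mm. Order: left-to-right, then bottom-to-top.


cube([60, 60, 1940]);
translate([60, 0, 360]) cube([40, 60, 60]);
translate([60, 0, 720]) cube([40, 60, 60]);
translate([60, 0, 1080]) cube([40, 60, 60]);
translate([60, 0, 1440]) cube([40, 60, 60]);
translate([100, 0, 0]) cube([60, 60, 1940]);


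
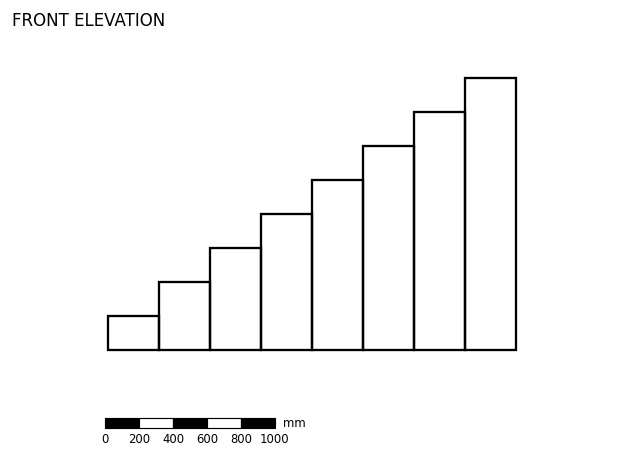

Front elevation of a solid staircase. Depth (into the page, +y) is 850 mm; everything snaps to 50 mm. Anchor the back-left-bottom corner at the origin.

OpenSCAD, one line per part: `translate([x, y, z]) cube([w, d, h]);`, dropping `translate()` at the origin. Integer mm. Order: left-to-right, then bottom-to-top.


cube([300, 850, 200]);
translate([300, 0, 0]) cube([300, 850, 400]);
translate([600, 0, 0]) cube([300, 850, 600]);
translate([900, 0, 0]) cube([300, 850, 800]);
translate([1200, 0, 0]) cube([300, 850, 1000]);
translate([1500, 0, 0]) cube([300, 850, 1200]);
translate([1800, 0, 0]) cube([300, 850, 1400]);
translate([2100, 0, 0]) cube([300, 850, 1600]);


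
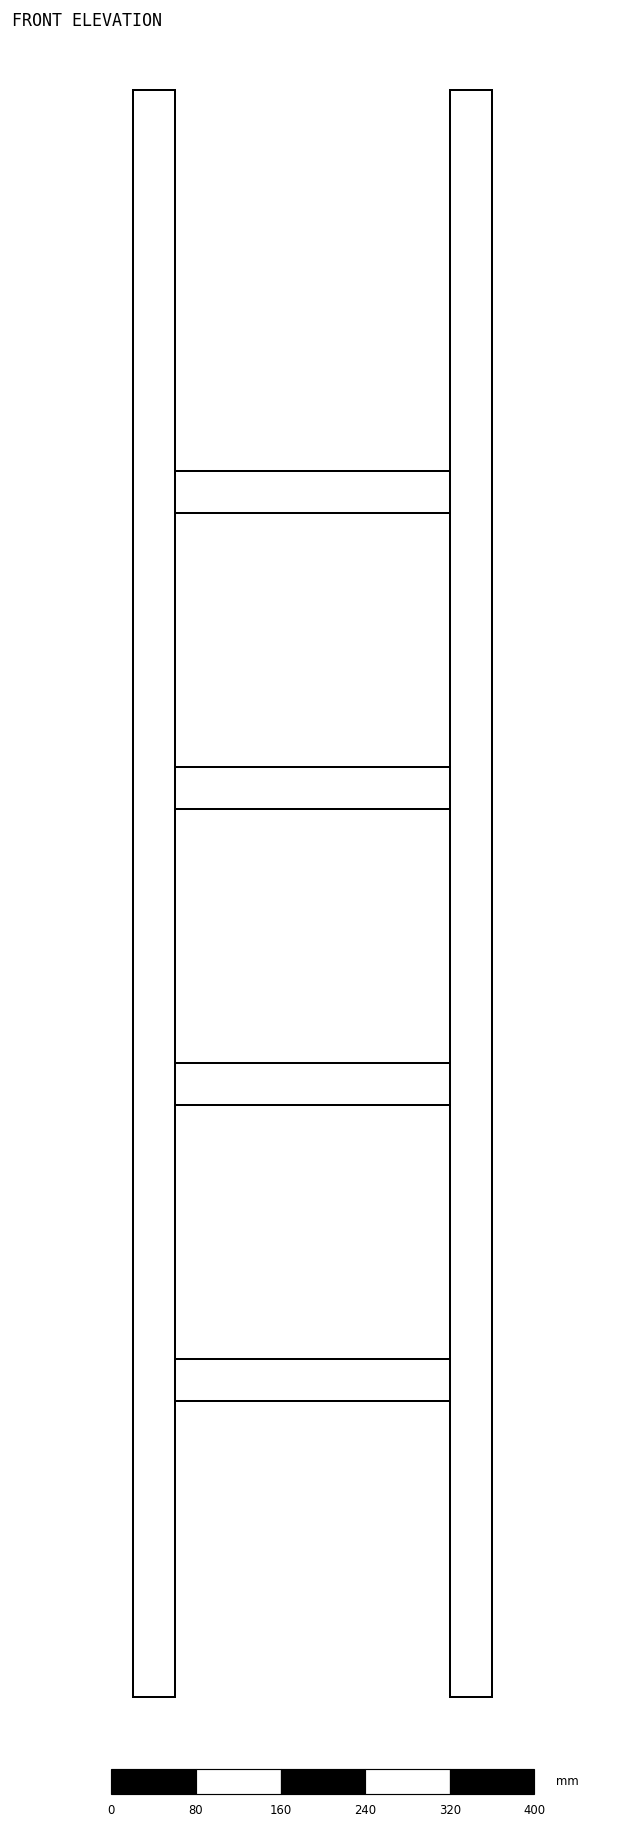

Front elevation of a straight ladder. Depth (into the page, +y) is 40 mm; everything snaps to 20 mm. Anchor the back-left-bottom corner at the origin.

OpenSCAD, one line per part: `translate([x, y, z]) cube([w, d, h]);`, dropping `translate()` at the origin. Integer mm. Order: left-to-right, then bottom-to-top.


cube([40, 40, 1520]);
translate([40, 0, 280]) cube([260, 40, 40]);
translate([40, 0, 560]) cube([260, 40, 40]);
translate([40, 0, 840]) cube([260, 40, 40]);
translate([40, 0, 1120]) cube([260, 40, 40]);
translate([300, 0, 0]) cube([40, 40, 1520]);
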